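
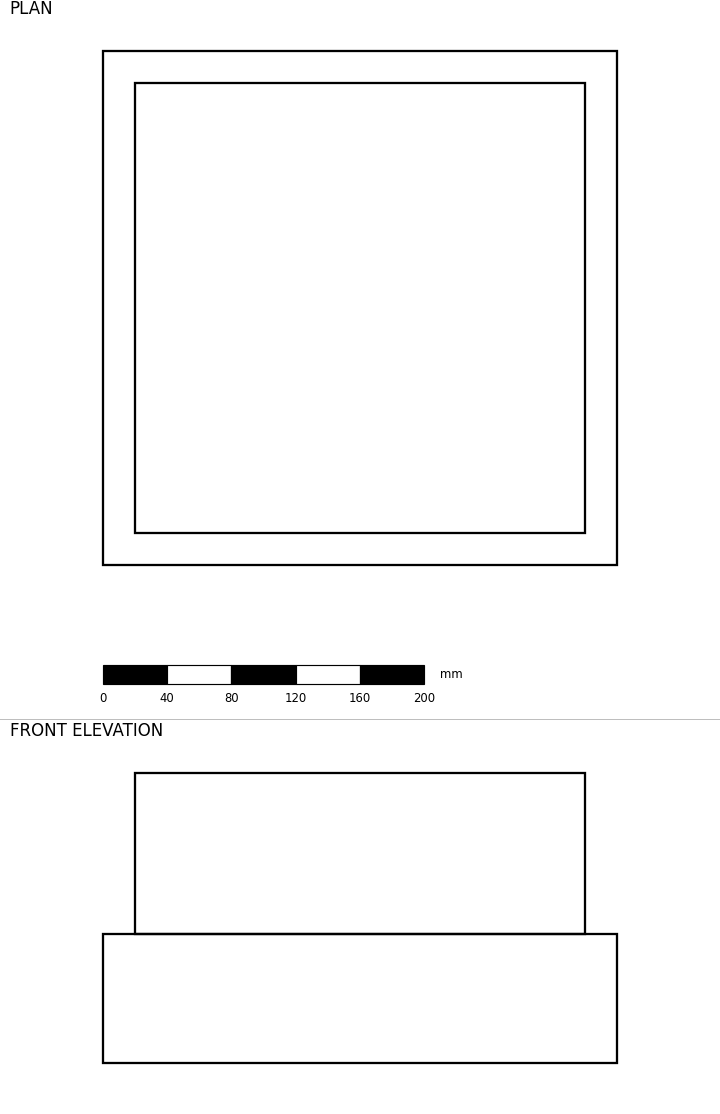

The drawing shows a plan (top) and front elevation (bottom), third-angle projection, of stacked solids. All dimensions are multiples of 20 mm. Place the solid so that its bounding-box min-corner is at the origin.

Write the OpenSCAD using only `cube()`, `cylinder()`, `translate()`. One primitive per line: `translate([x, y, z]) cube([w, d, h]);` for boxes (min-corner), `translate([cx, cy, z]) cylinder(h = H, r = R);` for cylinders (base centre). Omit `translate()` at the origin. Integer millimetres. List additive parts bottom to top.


cube([320, 320, 80]);
translate([20, 20, 80]) cube([280, 280, 100]);


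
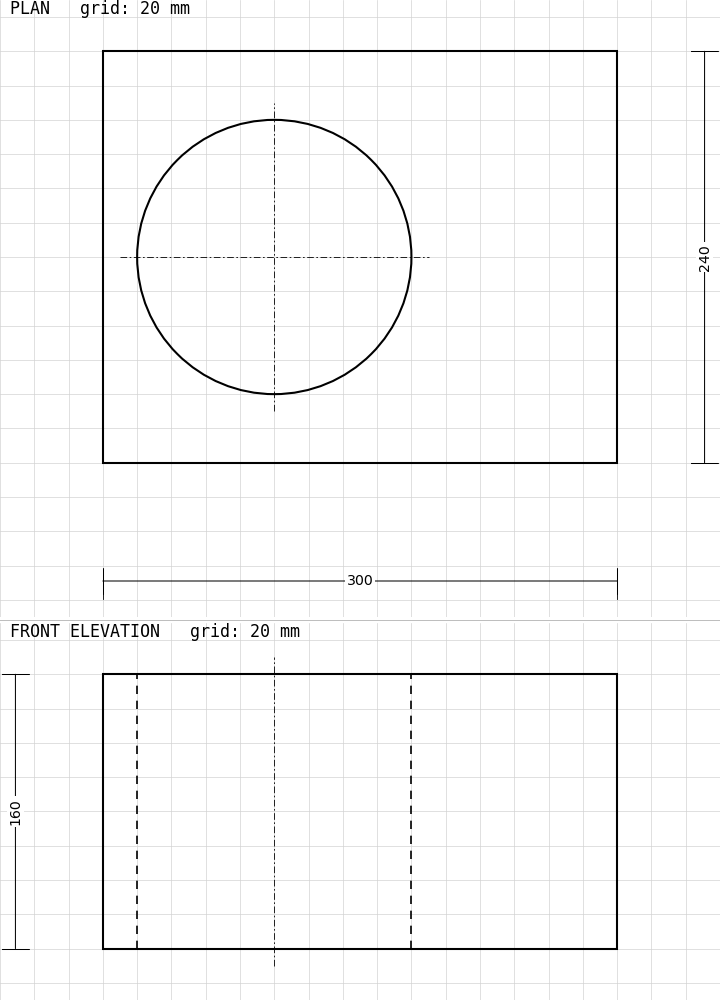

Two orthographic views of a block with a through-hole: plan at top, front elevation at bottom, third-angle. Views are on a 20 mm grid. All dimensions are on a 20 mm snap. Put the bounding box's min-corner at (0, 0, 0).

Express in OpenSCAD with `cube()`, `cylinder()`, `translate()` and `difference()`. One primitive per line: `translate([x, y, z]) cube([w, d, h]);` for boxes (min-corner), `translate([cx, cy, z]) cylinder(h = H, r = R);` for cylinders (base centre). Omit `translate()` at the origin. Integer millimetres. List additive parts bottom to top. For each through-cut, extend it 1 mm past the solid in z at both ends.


difference() {
  cube([300, 240, 160]);
  translate([100, 120, -1]) cylinder(h = 162, r = 80);
}


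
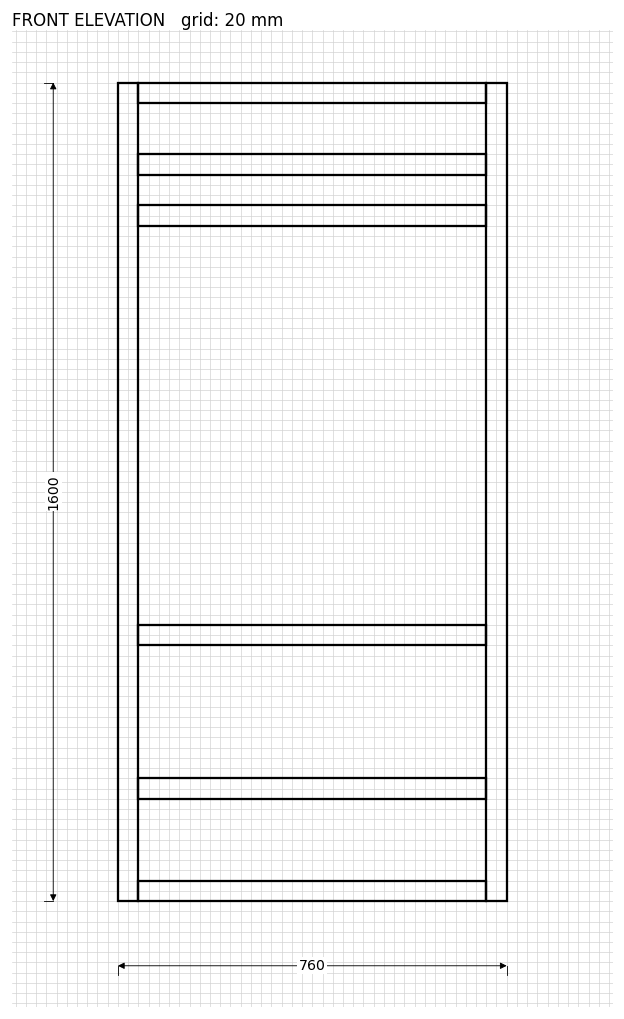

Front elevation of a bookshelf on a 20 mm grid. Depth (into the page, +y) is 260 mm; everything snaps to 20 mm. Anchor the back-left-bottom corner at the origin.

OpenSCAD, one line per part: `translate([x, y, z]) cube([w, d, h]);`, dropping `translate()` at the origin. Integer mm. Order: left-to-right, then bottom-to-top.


cube([40, 260, 1600]);
translate([40, 0, 0]) cube([680, 260, 40]);
translate([40, 0, 200]) cube([680, 260, 40]);
translate([40, 0, 500]) cube([680, 260, 40]);
translate([40, 0, 1320]) cube([680, 260, 40]);
translate([40, 0, 1420]) cube([680, 260, 40]);
translate([40, 0, 1560]) cube([680, 260, 40]);
translate([720, 0, 0]) cube([40, 260, 1600]);


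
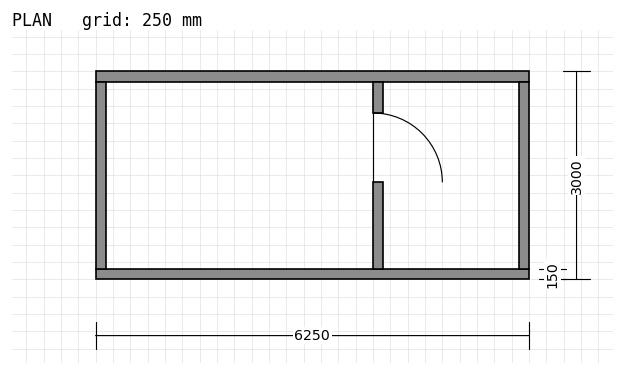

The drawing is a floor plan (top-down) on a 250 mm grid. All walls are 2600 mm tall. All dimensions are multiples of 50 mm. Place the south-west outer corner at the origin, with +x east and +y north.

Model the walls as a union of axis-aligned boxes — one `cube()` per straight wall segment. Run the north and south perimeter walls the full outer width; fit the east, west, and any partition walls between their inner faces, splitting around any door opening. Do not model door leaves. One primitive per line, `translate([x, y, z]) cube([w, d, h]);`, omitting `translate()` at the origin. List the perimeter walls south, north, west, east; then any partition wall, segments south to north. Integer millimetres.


cube([6250, 150, 2600]);
translate([0, 2850, 0]) cube([6250, 150, 2600]);
translate([0, 150, 0]) cube([150, 2700, 2600]);
translate([6100, 150, 0]) cube([150, 2700, 2600]);
translate([4000, 150, 0]) cube([150, 1250, 2600]);
translate([4000, 2400, 0]) cube([150, 450, 2600]);


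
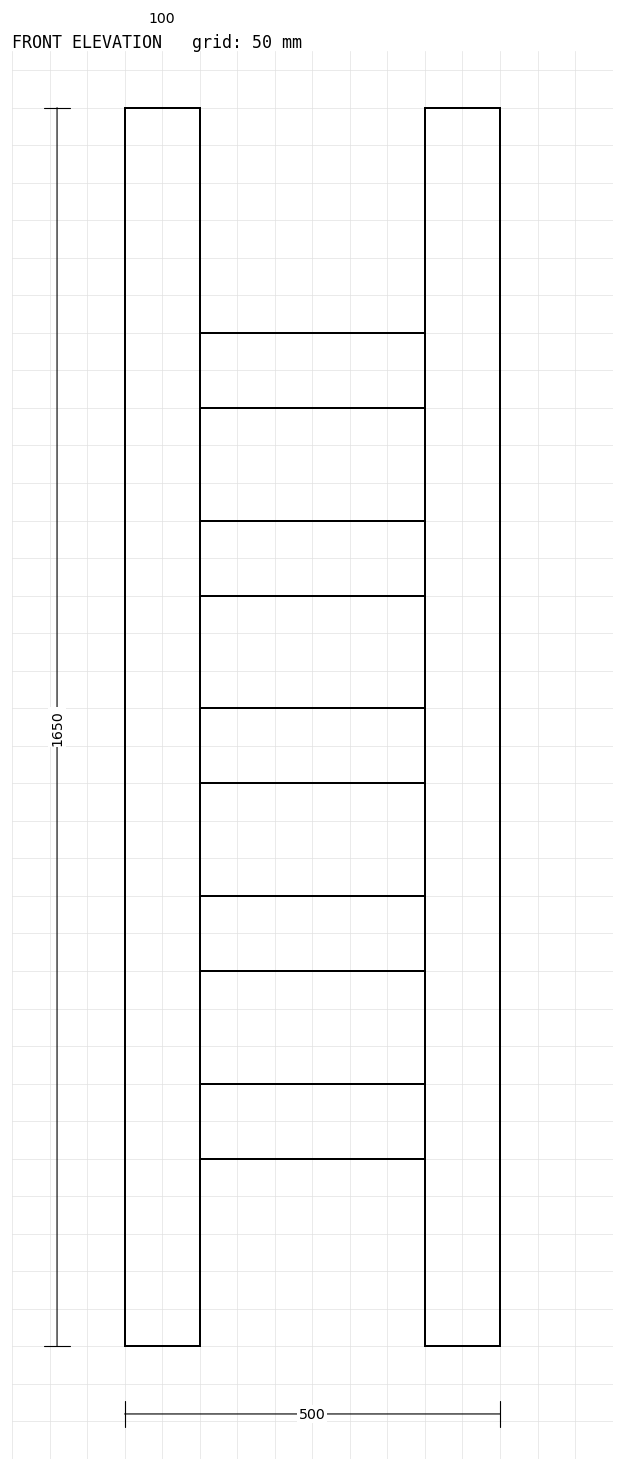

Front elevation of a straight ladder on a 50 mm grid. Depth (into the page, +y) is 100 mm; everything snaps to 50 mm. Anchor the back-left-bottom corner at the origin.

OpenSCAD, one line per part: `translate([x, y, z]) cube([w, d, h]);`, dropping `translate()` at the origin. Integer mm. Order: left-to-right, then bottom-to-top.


cube([100, 100, 1650]);
translate([100, 0, 250]) cube([300, 100, 100]);
translate([100, 0, 500]) cube([300, 100, 100]);
translate([100, 0, 750]) cube([300, 100, 100]);
translate([100, 0, 1000]) cube([300, 100, 100]);
translate([100, 0, 1250]) cube([300, 100, 100]);
translate([400, 0, 0]) cube([100, 100, 1650]);


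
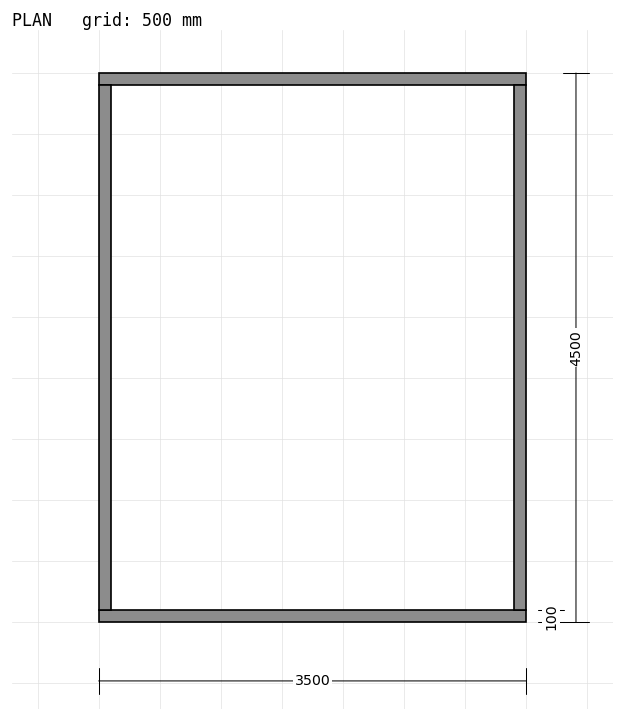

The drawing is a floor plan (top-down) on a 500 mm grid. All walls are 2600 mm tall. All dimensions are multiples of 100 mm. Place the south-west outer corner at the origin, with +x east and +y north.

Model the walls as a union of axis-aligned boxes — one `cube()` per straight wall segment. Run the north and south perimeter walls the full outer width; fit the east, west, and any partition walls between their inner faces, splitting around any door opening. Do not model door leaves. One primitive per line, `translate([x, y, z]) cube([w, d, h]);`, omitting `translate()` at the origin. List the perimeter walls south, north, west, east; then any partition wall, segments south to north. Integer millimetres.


cube([3500, 100, 2600]);
translate([0, 4400, 0]) cube([3500, 100, 2600]);
translate([0, 100, 0]) cube([100, 4300, 2600]);
translate([3400, 100, 0]) cube([100, 4300, 2600]);


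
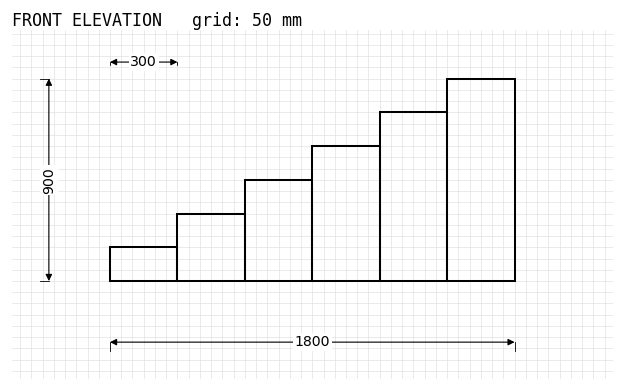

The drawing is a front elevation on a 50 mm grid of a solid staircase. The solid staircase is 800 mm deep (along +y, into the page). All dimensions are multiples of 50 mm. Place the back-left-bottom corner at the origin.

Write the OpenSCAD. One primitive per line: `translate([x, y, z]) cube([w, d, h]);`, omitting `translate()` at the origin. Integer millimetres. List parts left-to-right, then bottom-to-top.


cube([300, 800, 150]);
translate([300, 0, 0]) cube([300, 800, 300]);
translate([600, 0, 0]) cube([300, 800, 450]);
translate([900, 0, 0]) cube([300, 800, 600]);
translate([1200, 0, 0]) cube([300, 800, 750]);
translate([1500, 0, 0]) cube([300, 800, 900]);


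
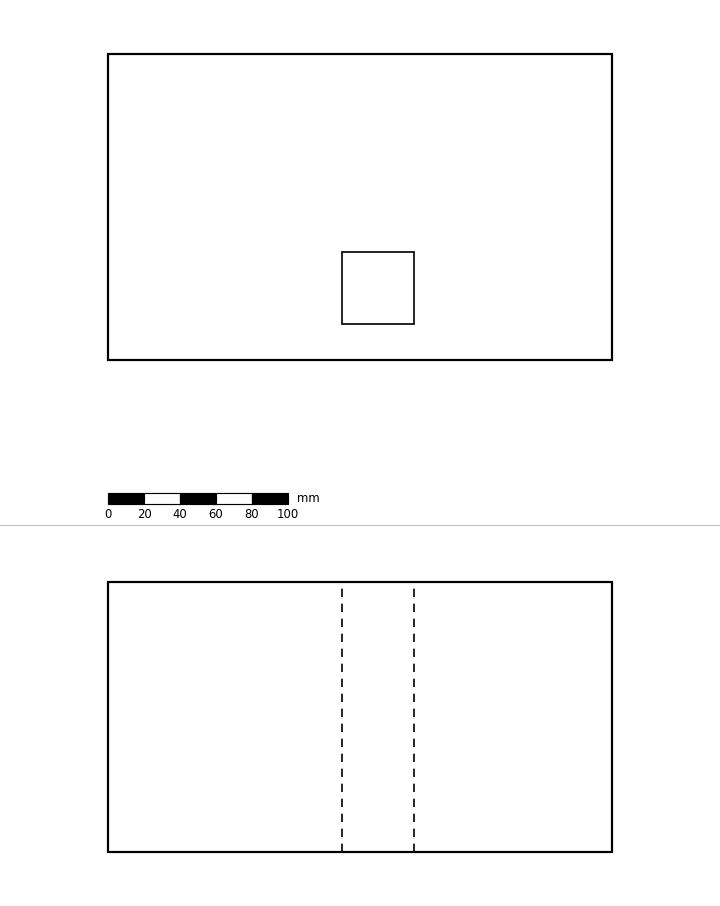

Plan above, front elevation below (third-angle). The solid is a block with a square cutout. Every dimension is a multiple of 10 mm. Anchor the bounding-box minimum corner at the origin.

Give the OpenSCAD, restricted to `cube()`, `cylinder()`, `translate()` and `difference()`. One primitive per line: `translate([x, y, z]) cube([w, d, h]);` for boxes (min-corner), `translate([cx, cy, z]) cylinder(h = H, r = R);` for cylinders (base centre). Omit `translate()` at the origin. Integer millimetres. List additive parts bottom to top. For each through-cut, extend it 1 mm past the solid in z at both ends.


difference() {
  cube([280, 170, 150]);
  translate([130, 20, -1]) cube([40, 40, 152]);
}


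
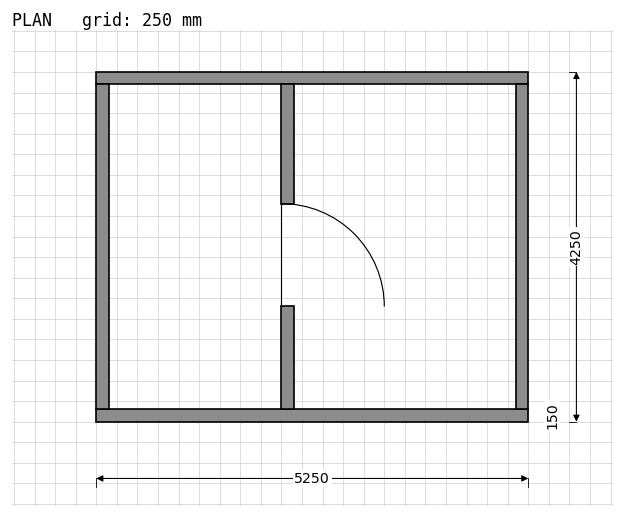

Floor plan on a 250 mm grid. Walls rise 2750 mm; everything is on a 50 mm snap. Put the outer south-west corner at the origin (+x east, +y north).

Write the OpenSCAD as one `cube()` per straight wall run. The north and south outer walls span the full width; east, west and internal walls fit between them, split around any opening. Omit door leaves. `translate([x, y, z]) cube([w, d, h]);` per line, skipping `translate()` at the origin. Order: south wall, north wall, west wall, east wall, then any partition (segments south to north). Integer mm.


cube([5250, 150, 2750]);
translate([0, 4100, 0]) cube([5250, 150, 2750]);
translate([0, 150, 0]) cube([150, 3950, 2750]);
translate([5100, 150, 0]) cube([150, 3950, 2750]);
translate([2250, 150, 0]) cube([150, 1250, 2750]);
translate([2250, 2650, 0]) cube([150, 1450, 2750]);


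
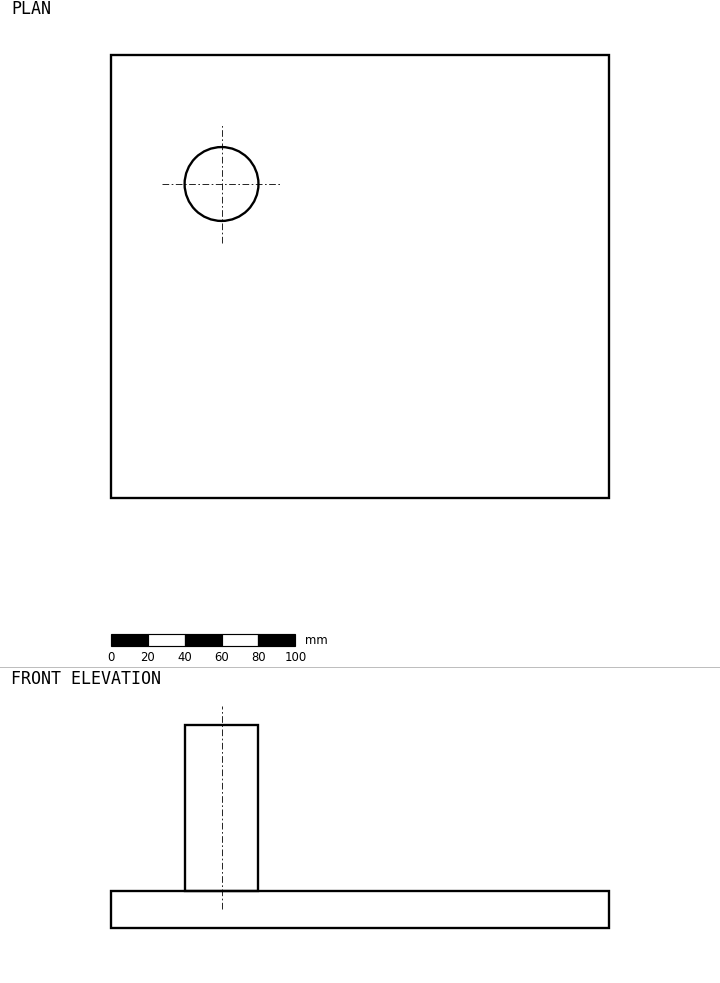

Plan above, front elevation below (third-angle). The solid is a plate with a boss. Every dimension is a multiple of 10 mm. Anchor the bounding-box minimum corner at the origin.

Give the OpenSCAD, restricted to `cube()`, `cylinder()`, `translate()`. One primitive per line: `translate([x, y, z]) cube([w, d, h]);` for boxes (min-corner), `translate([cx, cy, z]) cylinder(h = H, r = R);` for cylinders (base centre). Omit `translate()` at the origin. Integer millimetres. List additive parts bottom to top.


cube([270, 240, 20]);
translate([60, 170, 20]) cylinder(h = 90, r = 20);


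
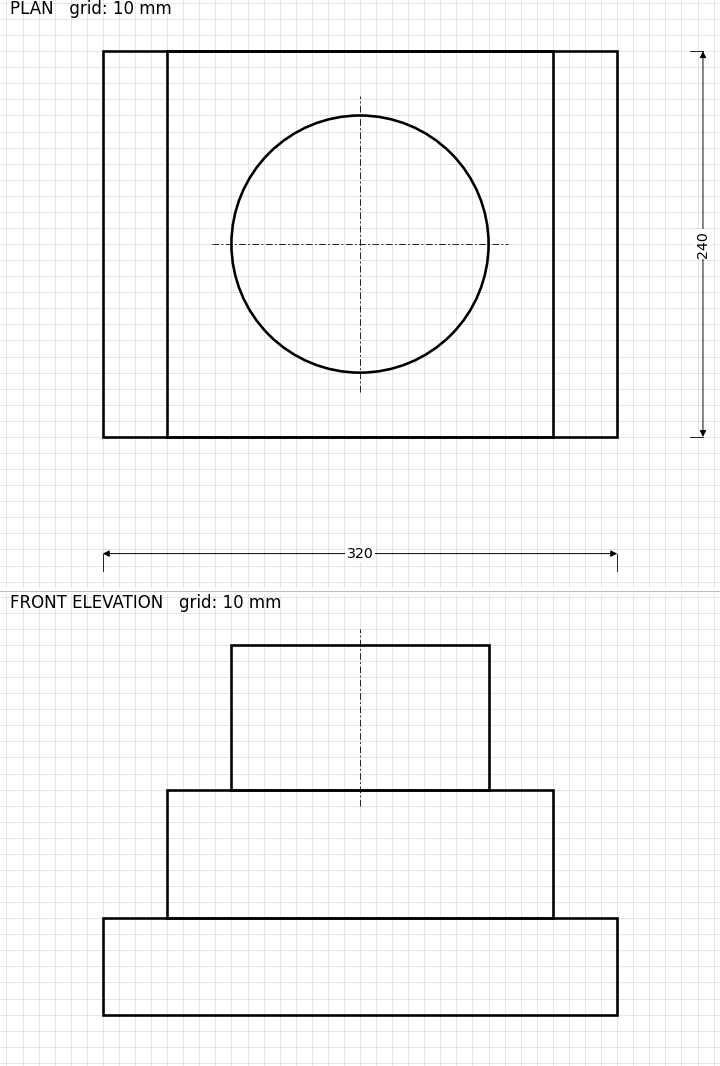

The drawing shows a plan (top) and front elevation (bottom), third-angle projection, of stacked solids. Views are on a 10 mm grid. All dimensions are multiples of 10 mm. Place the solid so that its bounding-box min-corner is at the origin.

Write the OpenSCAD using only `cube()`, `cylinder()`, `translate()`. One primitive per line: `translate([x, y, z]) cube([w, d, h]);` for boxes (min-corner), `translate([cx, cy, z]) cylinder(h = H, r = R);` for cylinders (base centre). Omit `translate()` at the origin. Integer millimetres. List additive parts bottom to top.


cube([320, 240, 60]);
translate([40, 0, 60]) cube([240, 240, 80]);
translate([160, 120, 140]) cylinder(h = 90, r = 80);


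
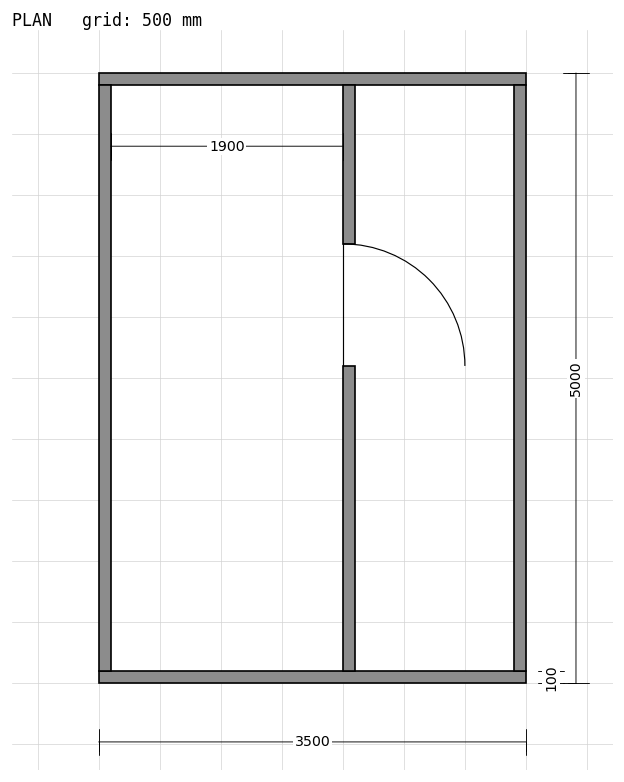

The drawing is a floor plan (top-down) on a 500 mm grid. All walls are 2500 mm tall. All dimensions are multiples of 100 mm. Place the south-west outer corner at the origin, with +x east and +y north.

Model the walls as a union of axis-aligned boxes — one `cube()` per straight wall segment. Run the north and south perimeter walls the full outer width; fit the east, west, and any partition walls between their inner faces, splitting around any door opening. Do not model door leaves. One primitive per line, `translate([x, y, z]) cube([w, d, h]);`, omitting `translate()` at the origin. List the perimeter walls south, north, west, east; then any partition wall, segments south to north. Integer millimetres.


cube([3500, 100, 2500]);
translate([0, 4900, 0]) cube([3500, 100, 2500]);
translate([0, 100, 0]) cube([100, 4800, 2500]);
translate([3400, 100, 0]) cube([100, 4800, 2500]);
translate([2000, 100, 0]) cube([100, 2500, 2500]);
translate([2000, 3600, 0]) cube([100, 1300, 2500]);


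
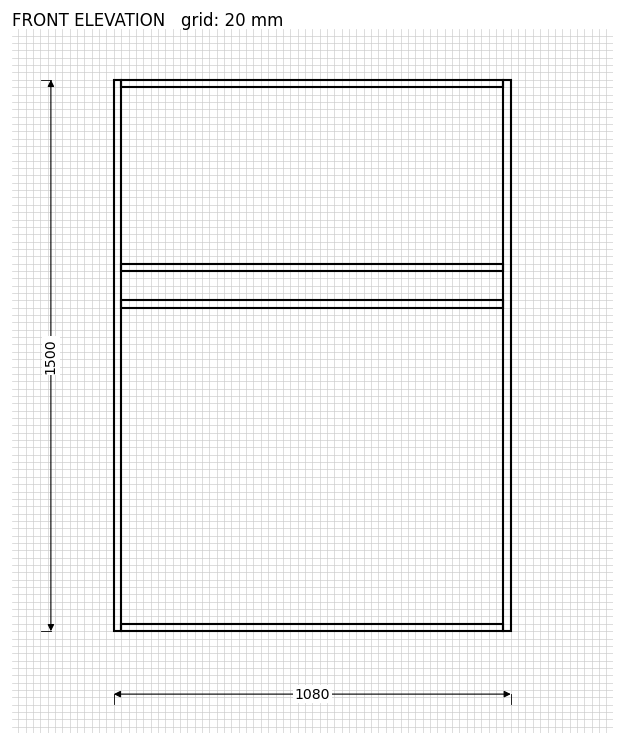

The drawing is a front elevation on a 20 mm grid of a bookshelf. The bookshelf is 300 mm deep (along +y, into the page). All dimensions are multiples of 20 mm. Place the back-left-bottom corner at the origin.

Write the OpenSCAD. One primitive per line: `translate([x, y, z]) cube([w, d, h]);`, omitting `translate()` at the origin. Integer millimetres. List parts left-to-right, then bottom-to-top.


cube([20, 300, 1500]);
translate([20, 0, 0]) cube([1040, 300, 20]);
translate([20, 0, 880]) cube([1040, 300, 20]);
translate([20, 0, 980]) cube([1040, 300, 20]);
translate([20, 0, 1480]) cube([1040, 300, 20]);
translate([1060, 0, 0]) cube([20, 300, 1500]);


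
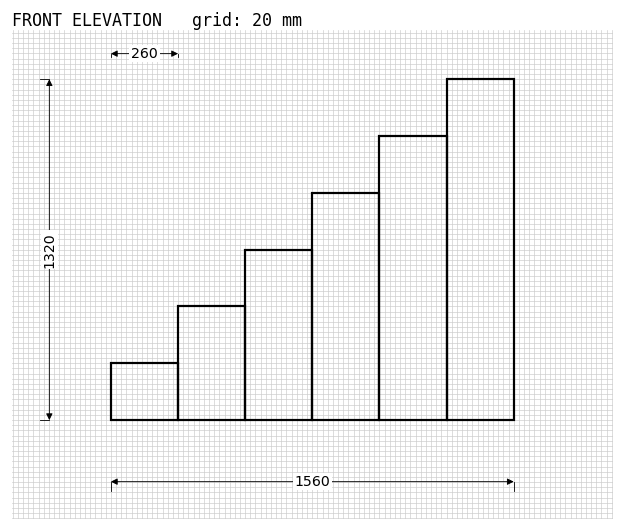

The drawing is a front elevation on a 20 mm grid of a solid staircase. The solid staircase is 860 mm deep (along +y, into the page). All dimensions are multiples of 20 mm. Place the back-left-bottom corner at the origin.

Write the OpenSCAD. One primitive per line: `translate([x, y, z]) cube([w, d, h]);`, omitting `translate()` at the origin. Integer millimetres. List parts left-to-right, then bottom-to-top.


cube([260, 860, 220]);
translate([260, 0, 0]) cube([260, 860, 440]);
translate([520, 0, 0]) cube([260, 860, 660]);
translate([780, 0, 0]) cube([260, 860, 880]);
translate([1040, 0, 0]) cube([260, 860, 1100]);
translate([1300, 0, 0]) cube([260, 860, 1320]);


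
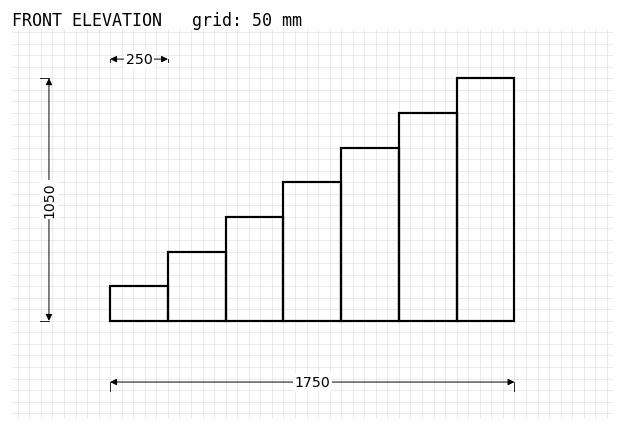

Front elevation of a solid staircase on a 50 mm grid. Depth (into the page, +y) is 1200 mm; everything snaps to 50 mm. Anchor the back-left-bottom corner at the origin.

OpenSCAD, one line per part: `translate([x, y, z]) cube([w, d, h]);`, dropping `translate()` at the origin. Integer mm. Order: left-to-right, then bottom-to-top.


cube([250, 1200, 150]);
translate([250, 0, 0]) cube([250, 1200, 300]);
translate([500, 0, 0]) cube([250, 1200, 450]);
translate([750, 0, 0]) cube([250, 1200, 600]);
translate([1000, 0, 0]) cube([250, 1200, 750]);
translate([1250, 0, 0]) cube([250, 1200, 900]);
translate([1500, 0, 0]) cube([250, 1200, 1050]);


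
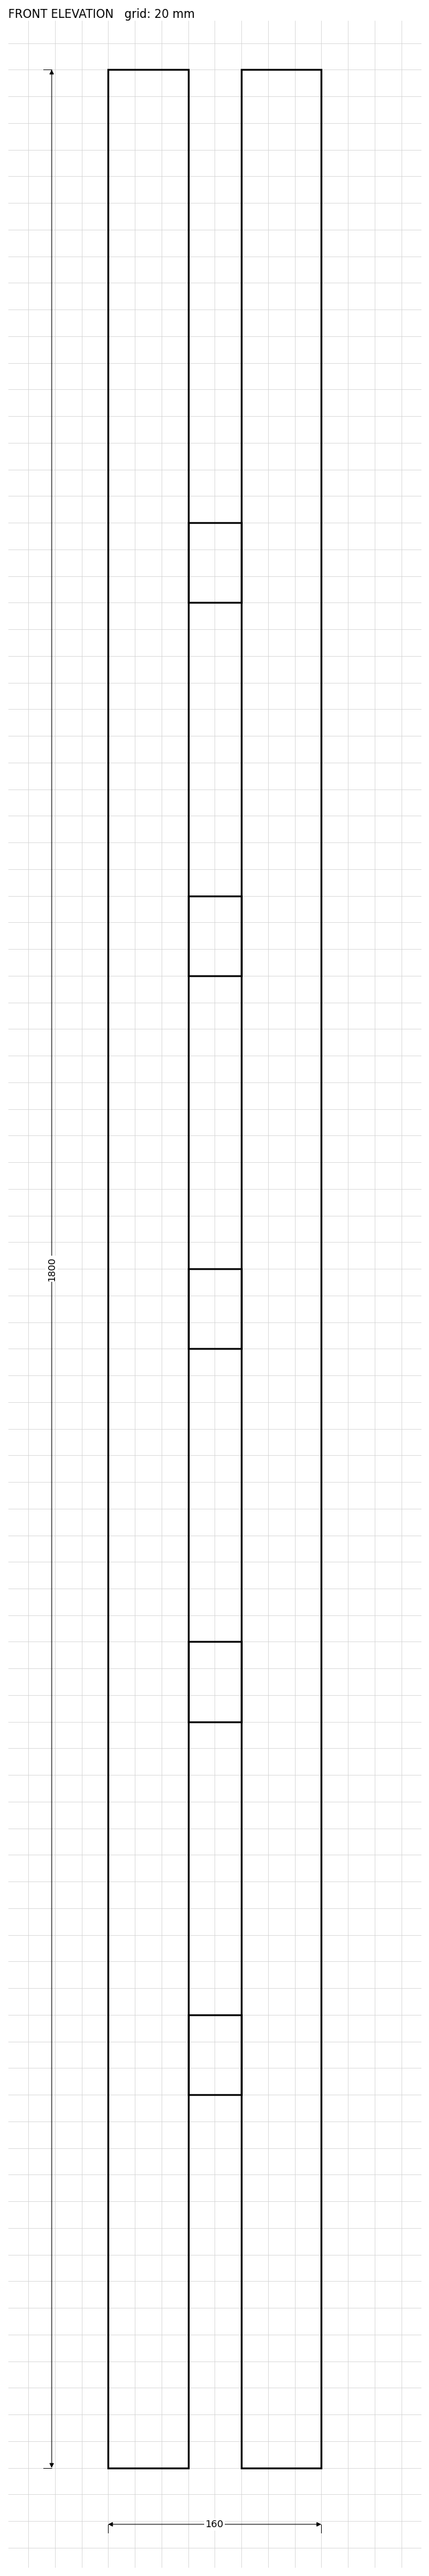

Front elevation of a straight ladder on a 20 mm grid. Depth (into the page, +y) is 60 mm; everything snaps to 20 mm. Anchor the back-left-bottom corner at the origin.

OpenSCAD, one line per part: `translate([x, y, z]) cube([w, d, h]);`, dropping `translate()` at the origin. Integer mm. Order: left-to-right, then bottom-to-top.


cube([60, 60, 1800]);
translate([60, 0, 280]) cube([40, 60, 60]);
translate([60, 0, 560]) cube([40, 60, 60]);
translate([60, 0, 840]) cube([40, 60, 60]);
translate([60, 0, 1120]) cube([40, 60, 60]);
translate([60, 0, 1400]) cube([40, 60, 60]);
translate([100, 0, 0]) cube([60, 60, 1800]);


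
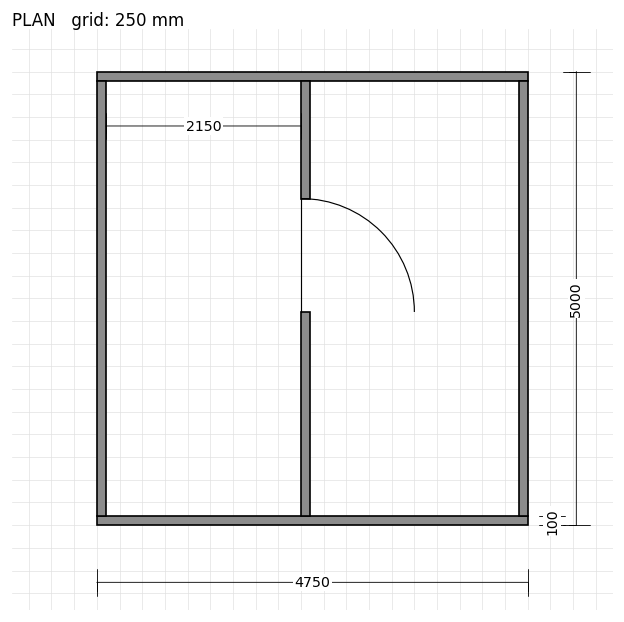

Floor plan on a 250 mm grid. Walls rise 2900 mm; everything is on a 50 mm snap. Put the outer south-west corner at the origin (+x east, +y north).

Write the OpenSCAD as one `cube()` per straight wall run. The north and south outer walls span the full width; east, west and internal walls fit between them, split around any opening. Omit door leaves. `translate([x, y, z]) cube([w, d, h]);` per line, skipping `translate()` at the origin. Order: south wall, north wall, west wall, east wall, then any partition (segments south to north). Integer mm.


cube([4750, 100, 2900]);
translate([0, 4900, 0]) cube([4750, 100, 2900]);
translate([0, 100, 0]) cube([100, 4800, 2900]);
translate([4650, 100, 0]) cube([100, 4800, 2900]);
translate([2250, 100, 0]) cube([100, 2250, 2900]);
translate([2250, 3600, 0]) cube([100, 1300, 2900]);


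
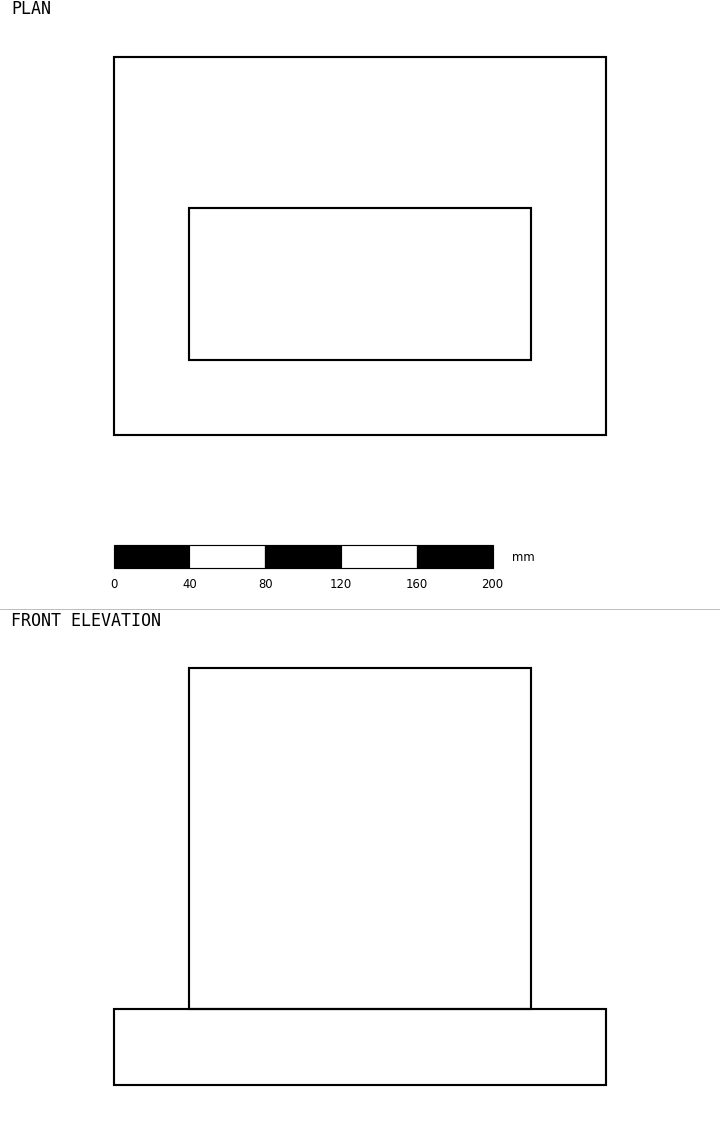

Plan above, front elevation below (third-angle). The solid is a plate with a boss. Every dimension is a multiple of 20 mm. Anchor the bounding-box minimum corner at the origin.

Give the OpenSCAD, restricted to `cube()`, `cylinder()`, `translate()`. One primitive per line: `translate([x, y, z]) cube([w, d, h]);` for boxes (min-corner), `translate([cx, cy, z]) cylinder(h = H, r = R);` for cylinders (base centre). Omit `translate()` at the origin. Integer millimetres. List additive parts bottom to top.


cube([260, 200, 40]);
translate([40, 40, 40]) cube([180, 80, 180]);


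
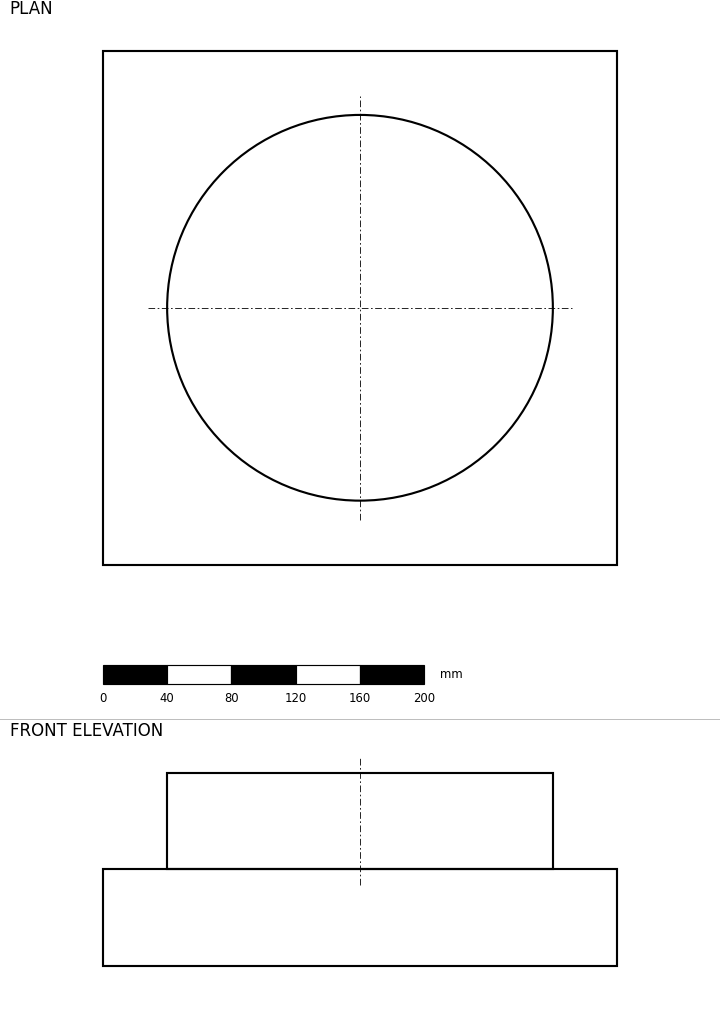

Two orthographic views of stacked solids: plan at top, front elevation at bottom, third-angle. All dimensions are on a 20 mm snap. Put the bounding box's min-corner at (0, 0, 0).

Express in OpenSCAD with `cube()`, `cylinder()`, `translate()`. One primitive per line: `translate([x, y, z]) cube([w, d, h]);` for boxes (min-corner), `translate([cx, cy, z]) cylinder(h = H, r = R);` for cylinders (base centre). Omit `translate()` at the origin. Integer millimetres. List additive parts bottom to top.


cube([320, 320, 60]);
translate([160, 160, 60]) cylinder(h = 60, r = 120);


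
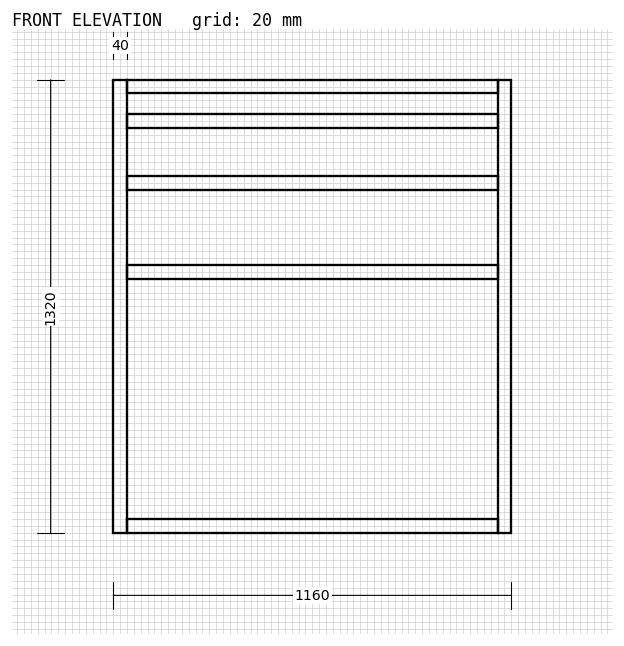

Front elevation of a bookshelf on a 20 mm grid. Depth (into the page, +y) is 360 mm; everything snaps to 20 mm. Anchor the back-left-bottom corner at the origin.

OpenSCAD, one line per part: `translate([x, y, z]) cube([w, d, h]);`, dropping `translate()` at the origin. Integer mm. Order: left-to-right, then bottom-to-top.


cube([40, 360, 1320]);
translate([40, 0, 0]) cube([1080, 360, 40]);
translate([40, 0, 740]) cube([1080, 360, 40]);
translate([40, 0, 1000]) cube([1080, 360, 40]);
translate([40, 0, 1180]) cube([1080, 360, 40]);
translate([40, 0, 1280]) cube([1080, 360, 40]);
translate([1120, 0, 0]) cube([40, 360, 1320]);


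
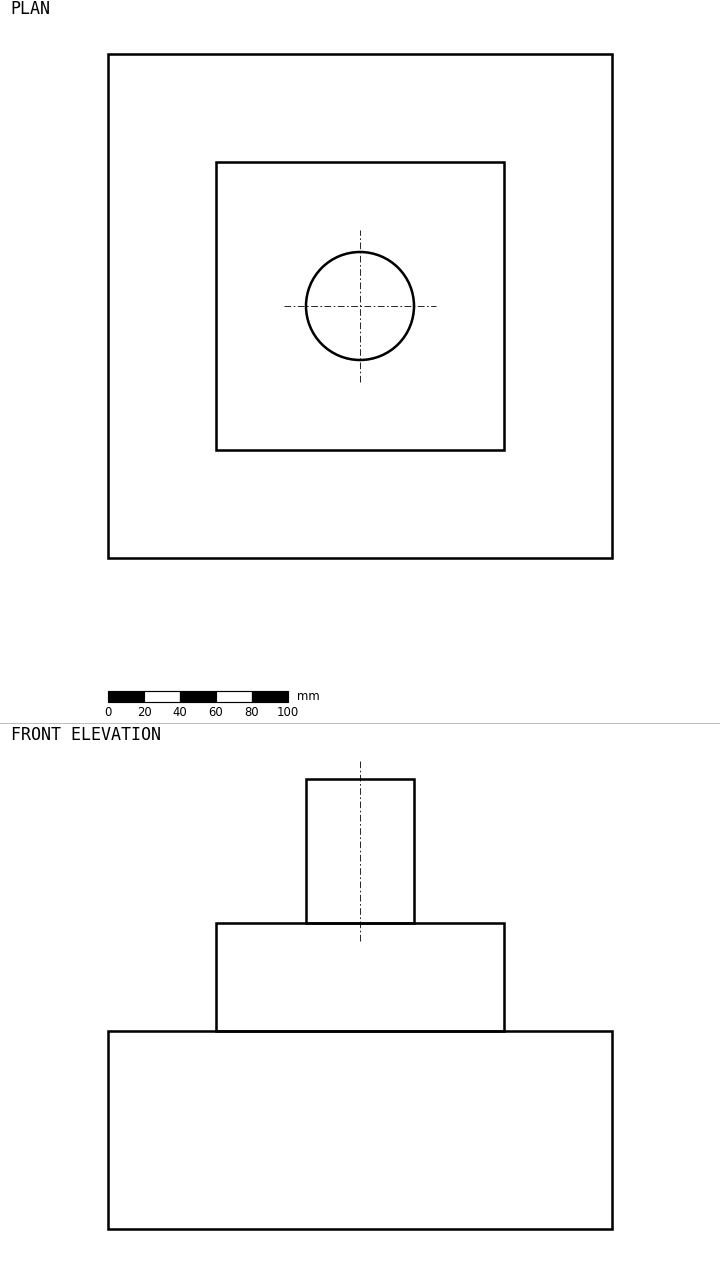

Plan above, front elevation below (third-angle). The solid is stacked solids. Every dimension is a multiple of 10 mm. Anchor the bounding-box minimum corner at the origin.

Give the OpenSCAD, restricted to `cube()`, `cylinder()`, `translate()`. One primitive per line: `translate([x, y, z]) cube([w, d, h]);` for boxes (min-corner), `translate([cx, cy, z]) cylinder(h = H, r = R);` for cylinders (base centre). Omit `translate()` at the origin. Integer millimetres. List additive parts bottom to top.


cube([280, 280, 110]);
translate([60, 60, 110]) cube([160, 160, 60]);
translate([140, 140, 170]) cylinder(h = 80, r = 30);


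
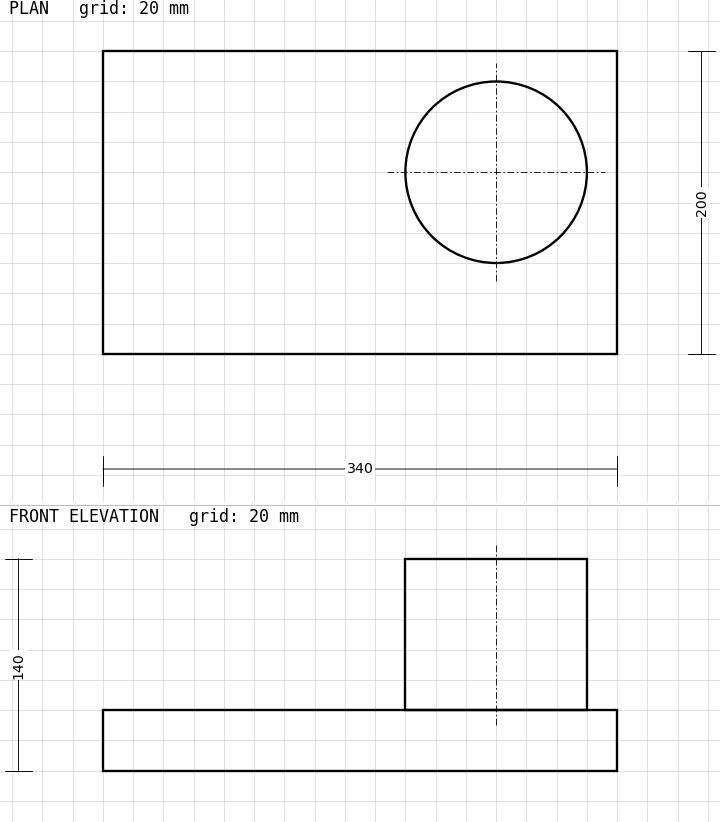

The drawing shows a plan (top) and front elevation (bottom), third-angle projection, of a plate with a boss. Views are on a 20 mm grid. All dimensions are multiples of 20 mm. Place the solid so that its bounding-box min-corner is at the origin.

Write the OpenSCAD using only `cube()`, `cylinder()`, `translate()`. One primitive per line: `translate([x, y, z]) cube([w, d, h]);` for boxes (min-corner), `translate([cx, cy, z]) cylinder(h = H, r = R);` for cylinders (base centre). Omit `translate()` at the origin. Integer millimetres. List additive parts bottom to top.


cube([340, 200, 40]);
translate([260, 120, 40]) cylinder(h = 100, r = 60);


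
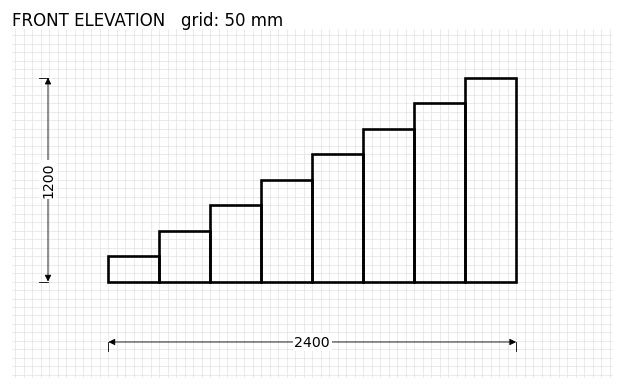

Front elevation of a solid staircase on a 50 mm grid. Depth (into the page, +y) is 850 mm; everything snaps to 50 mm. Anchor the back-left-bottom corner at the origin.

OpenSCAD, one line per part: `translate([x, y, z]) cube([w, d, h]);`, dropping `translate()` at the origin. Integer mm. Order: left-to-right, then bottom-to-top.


cube([300, 850, 150]);
translate([300, 0, 0]) cube([300, 850, 300]);
translate([600, 0, 0]) cube([300, 850, 450]);
translate([900, 0, 0]) cube([300, 850, 600]);
translate([1200, 0, 0]) cube([300, 850, 750]);
translate([1500, 0, 0]) cube([300, 850, 900]);
translate([1800, 0, 0]) cube([300, 850, 1050]);
translate([2100, 0, 0]) cube([300, 850, 1200]);


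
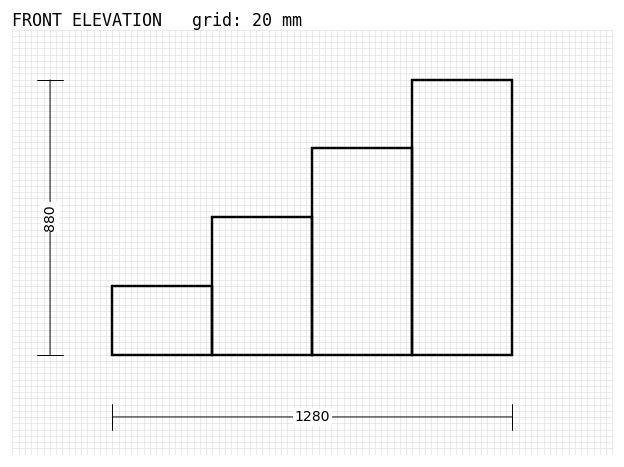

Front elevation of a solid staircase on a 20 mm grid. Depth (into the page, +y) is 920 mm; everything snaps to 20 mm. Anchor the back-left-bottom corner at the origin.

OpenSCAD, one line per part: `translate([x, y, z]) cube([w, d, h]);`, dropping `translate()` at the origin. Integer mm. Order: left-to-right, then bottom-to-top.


cube([320, 920, 220]);
translate([320, 0, 0]) cube([320, 920, 440]);
translate([640, 0, 0]) cube([320, 920, 660]);
translate([960, 0, 0]) cube([320, 920, 880]);


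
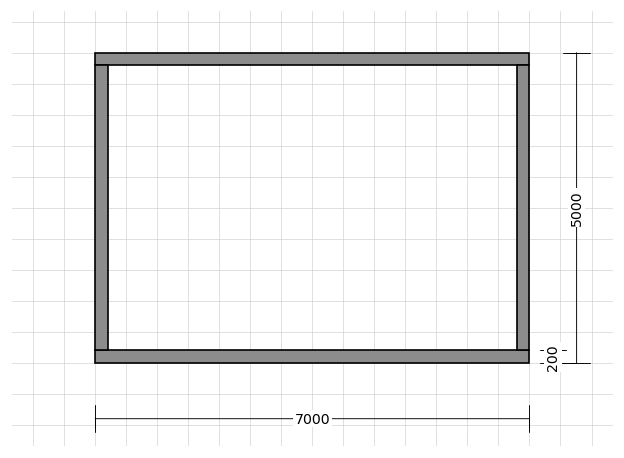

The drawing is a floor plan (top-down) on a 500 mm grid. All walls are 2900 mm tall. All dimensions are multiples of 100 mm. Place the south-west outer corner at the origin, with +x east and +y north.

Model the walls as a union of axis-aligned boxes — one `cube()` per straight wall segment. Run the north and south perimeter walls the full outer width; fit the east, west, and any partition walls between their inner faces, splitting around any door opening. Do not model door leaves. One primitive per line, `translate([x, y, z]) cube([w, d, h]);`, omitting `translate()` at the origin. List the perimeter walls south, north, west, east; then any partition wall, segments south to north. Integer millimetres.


cube([7000, 200, 2900]);
translate([0, 4800, 0]) cube([7000, 200, 2900]);
translate([0, 200, 0]) cube([200, 4600, 2900]);
translate([6800, 200, 0]) cube([200, 4600, 2900]);


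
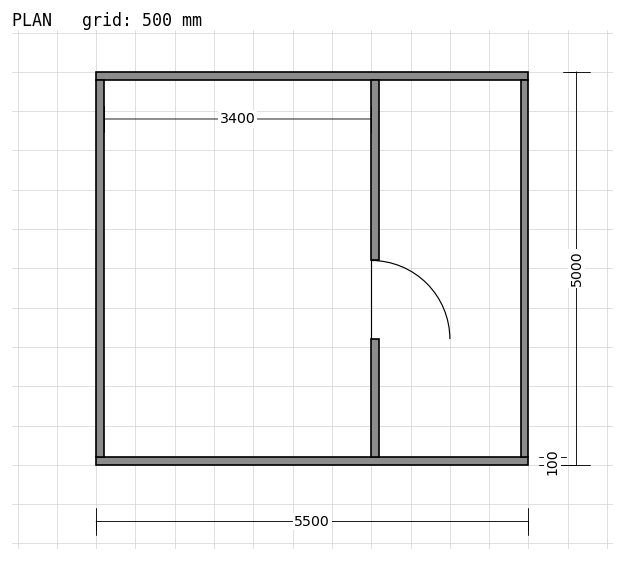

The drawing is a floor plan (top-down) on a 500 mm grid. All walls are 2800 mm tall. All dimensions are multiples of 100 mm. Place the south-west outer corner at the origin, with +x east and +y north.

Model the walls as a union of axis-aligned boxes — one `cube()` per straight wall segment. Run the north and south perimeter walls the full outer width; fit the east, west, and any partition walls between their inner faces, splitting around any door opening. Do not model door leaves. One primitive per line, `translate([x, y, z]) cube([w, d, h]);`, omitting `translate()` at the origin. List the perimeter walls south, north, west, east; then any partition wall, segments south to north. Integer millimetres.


cube([5500, 100, 2800]);
translate([0, 4900, 0]) cube([5500, 100, 2800]);
translate([0, 100, 0]) cube([100, 4800, 2800]);
translate([5400, 100, 0]) cube([100, 4800, 2800]);
translate([3500, 100, 0]) cube([100, 1500, 2800]);
translate([3500, 2600, 0]) cube([100, 2300, 2800]);


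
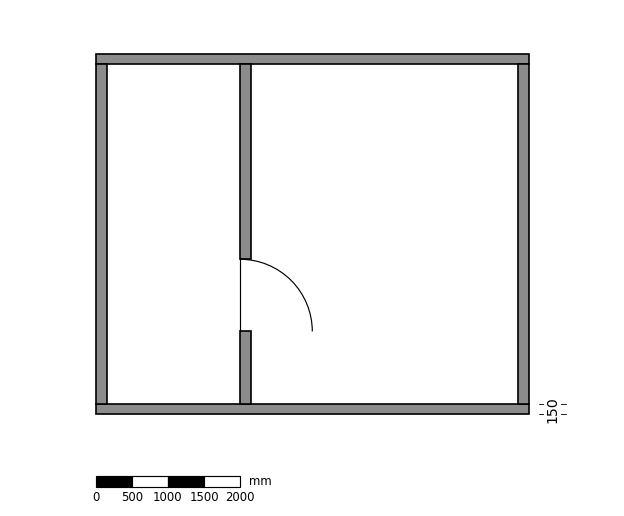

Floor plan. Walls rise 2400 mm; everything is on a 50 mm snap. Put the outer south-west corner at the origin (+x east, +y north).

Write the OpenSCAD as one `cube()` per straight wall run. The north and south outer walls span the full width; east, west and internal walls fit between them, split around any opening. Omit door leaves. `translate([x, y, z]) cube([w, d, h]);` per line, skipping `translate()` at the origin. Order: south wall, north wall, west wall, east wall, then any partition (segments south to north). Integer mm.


cube([6000, 150, 2400]);
translate([0, 4850, 0]) cube([6000, 150, 2400]);
translate([0, 150, 0]) cube([150, 4700, 2400]);
translate([5850, 150, 0]) cube([150, 4700, 2400]);
translate([2000, 150, 0]) cube([150, 1000, 2400]);
translate([2000, 2150, 0]) cube([150, 2700, 2400]);


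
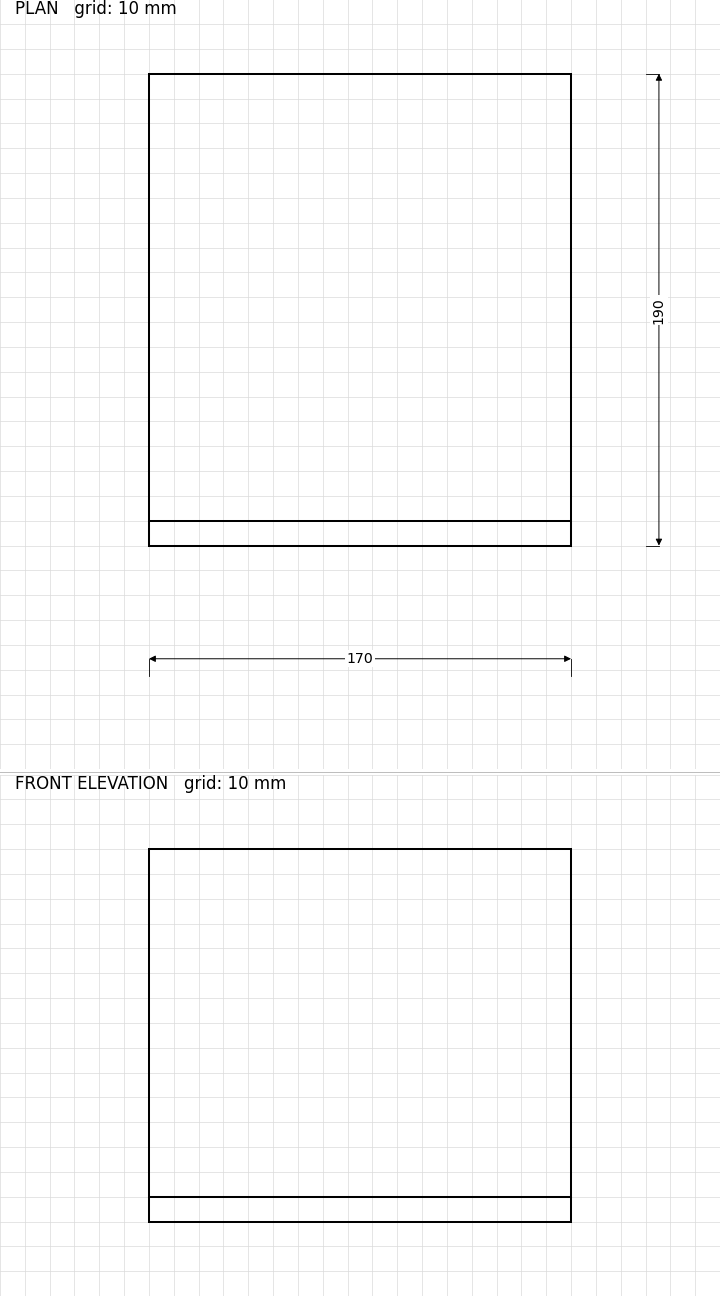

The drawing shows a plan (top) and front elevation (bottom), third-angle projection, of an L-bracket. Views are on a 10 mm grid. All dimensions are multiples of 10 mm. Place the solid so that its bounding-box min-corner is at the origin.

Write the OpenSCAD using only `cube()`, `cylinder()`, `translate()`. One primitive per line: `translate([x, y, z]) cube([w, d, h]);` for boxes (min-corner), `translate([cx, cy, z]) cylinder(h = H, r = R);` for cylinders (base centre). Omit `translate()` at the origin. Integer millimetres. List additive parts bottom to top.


cube([170, 190, 10]);
translate([0, 0, 10]) cube([170, 10, 140]);


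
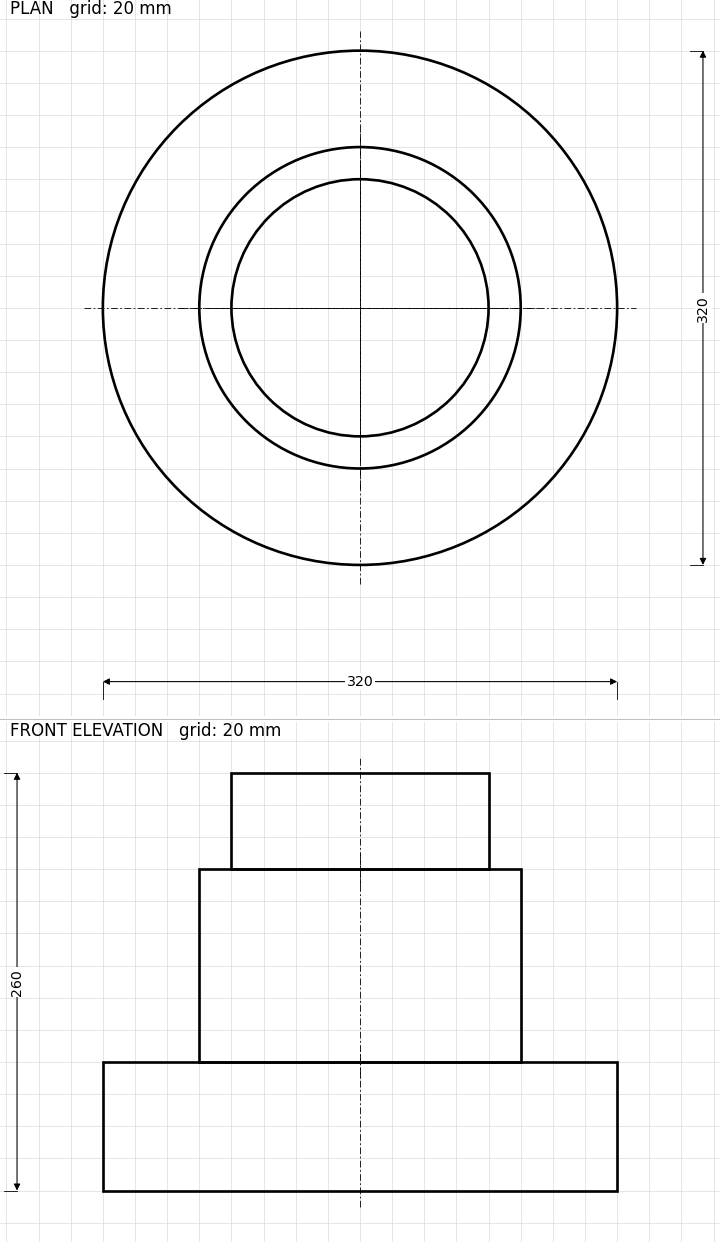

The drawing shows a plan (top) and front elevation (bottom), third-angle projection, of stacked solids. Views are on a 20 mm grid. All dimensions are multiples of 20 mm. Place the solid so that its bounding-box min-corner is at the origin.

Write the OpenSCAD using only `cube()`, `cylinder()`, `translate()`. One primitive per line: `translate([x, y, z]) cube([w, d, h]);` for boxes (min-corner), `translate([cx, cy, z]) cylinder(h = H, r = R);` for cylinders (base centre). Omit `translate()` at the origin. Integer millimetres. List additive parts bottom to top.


translate([160, 160, 0]) cylinder(h = 80, r = 160);
translate([160, 160, 80]) cylinder(h = 120, r = 100);
translate([160, 160, 200]) cylinder(h = 60, r = 80);


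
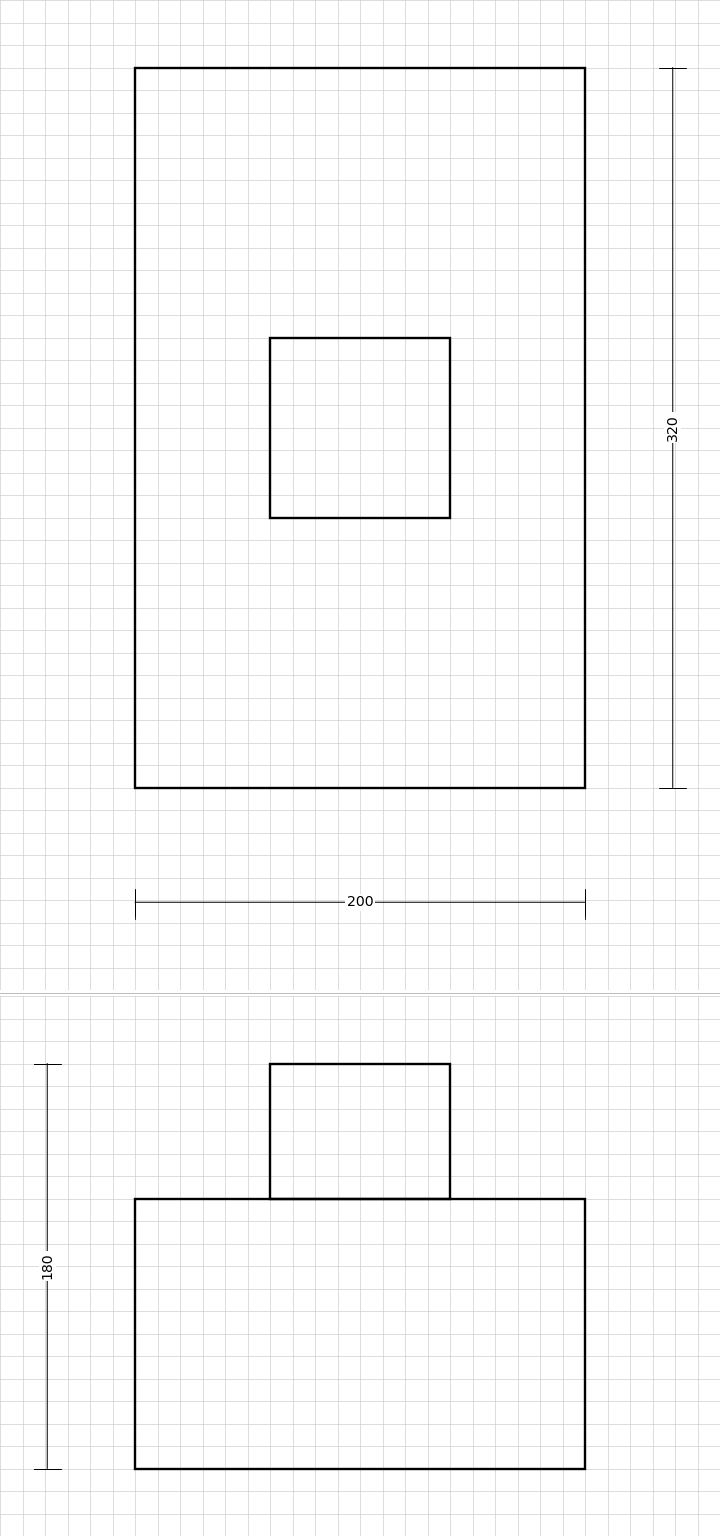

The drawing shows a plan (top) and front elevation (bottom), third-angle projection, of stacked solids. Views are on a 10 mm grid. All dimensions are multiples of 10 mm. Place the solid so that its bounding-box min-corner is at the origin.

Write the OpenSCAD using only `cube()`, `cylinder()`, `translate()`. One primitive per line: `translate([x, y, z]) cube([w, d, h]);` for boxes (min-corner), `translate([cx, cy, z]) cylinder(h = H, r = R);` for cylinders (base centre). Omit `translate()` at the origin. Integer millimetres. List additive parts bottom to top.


cube([200, 320, 120]);
translate([60, 120, 120]) cube([80, 80, 60]);


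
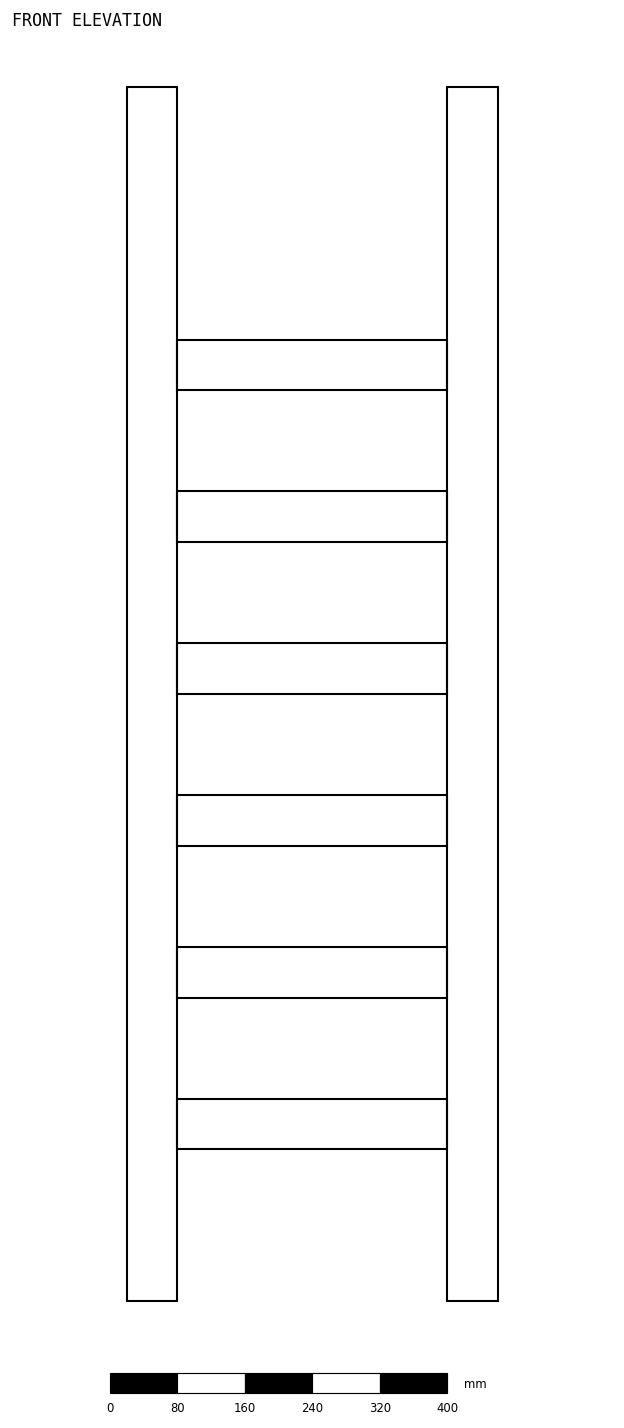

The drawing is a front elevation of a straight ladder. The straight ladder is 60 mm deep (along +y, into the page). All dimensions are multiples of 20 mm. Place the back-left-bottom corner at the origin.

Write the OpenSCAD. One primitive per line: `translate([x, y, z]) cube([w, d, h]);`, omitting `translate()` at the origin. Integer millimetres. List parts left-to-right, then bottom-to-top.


cube([60, 60, 1440]);
translate([60, 0, 180]) cube([320, 60, 60]);
translate([60, 0, 360]) cube([320, 60, 60]);
translate([60, 0, 540]) cube([320, 60, 60]);
translate([60, 0, 720]) cube([320, 60, 60]);
translate([60, 0, 900]) cube([320, 60, 60]);
translate([60, 0, 1080]) cube([320, 60, 60]);
translate([380, 0, 0]) cube([60, 60, 1440]);


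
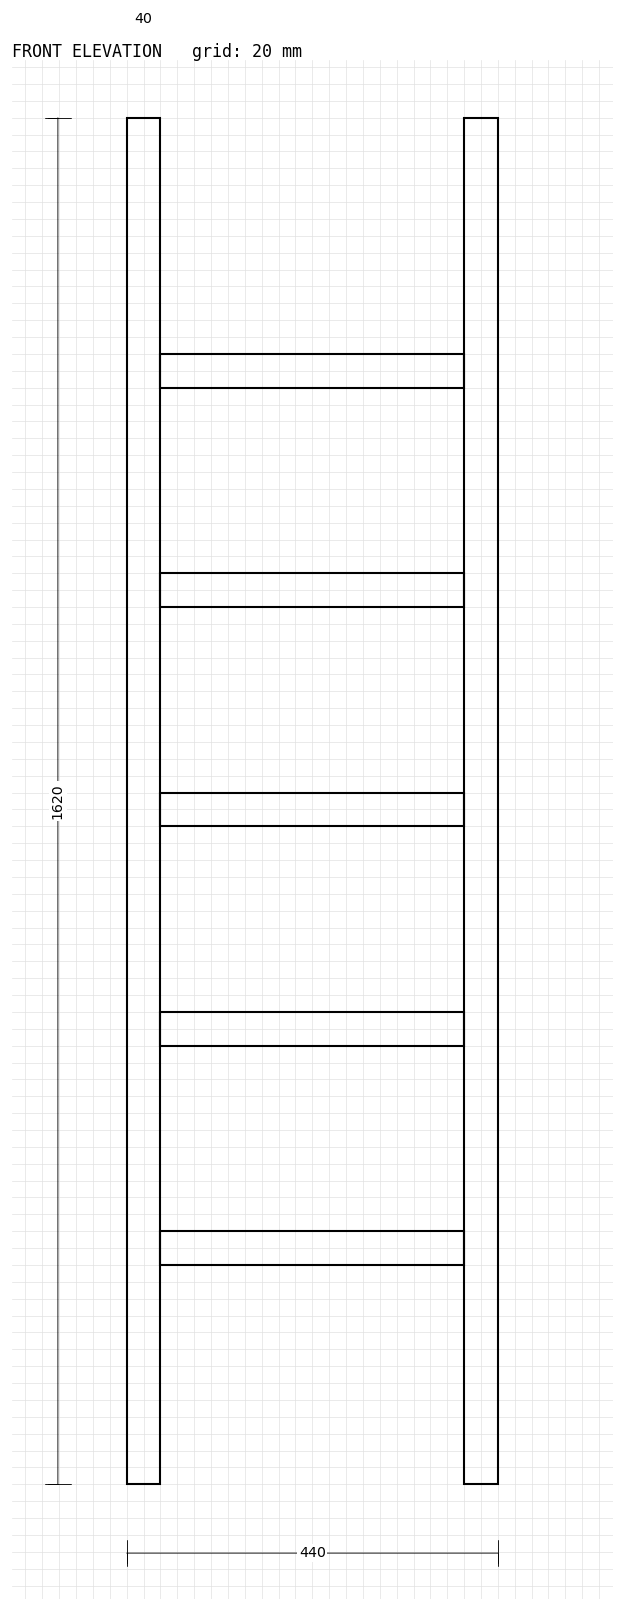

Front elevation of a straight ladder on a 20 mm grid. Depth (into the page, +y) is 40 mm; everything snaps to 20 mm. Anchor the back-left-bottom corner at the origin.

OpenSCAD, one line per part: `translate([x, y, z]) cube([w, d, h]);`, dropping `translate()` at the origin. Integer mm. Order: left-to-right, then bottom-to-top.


cube([40, 40, 1620]);
translate([40, 0, 260]) cube([360, 40, 40]);
translate([40, 0, 520]) cube([360, 40, 40]);
translate([40, 0, 780]) cube([360, 40, 40]);
translate([40, 0, 1040]) cube([360, 40, 40]);
translate([40, 0, 1300]) cube([360, 40, 40]);
translate([400, 0, 0]) cube([40, 40, 1620]);


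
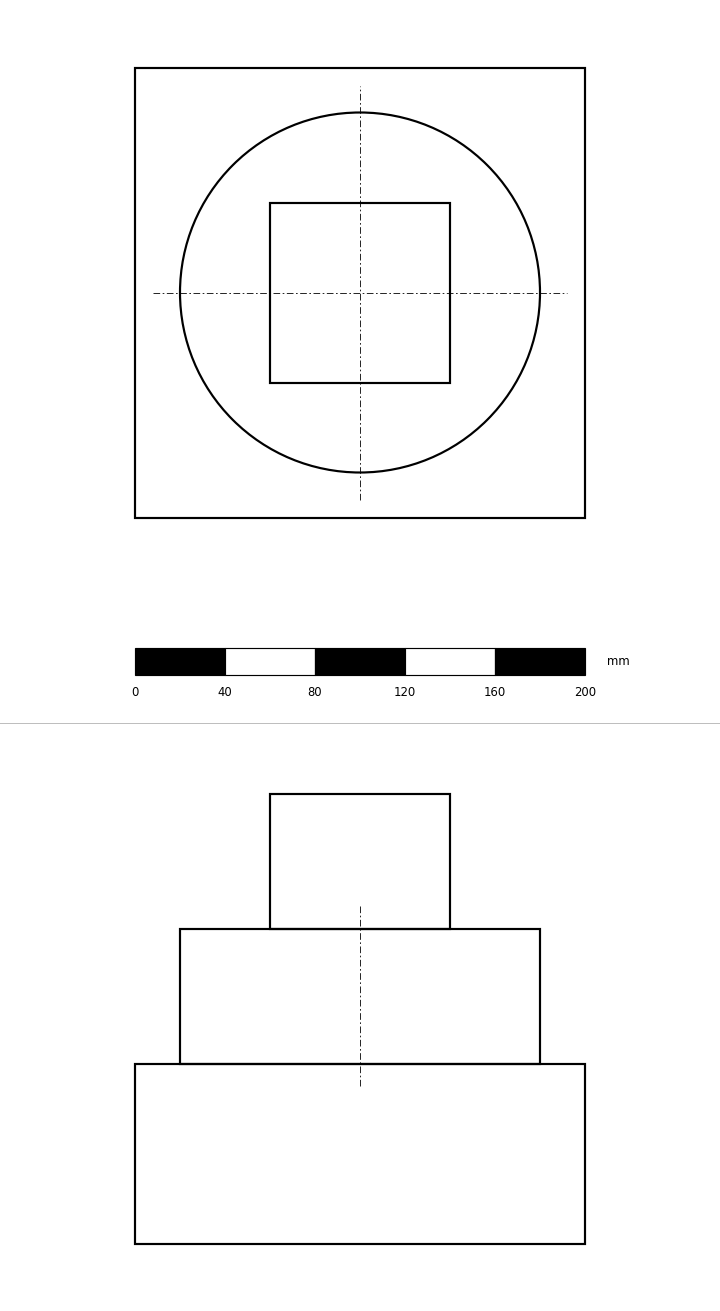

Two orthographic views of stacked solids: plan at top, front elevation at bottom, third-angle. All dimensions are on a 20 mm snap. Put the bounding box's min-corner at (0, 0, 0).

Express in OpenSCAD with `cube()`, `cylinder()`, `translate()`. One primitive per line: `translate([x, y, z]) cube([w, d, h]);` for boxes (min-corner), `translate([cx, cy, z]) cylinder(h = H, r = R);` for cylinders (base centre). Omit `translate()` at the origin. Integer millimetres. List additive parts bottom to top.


cube([200, 200, 80]);
translate([100, 100, 80]) cylinder(h = 60, r = 80);
translate([60, 60, 140]) cube([80, 80, 60]);


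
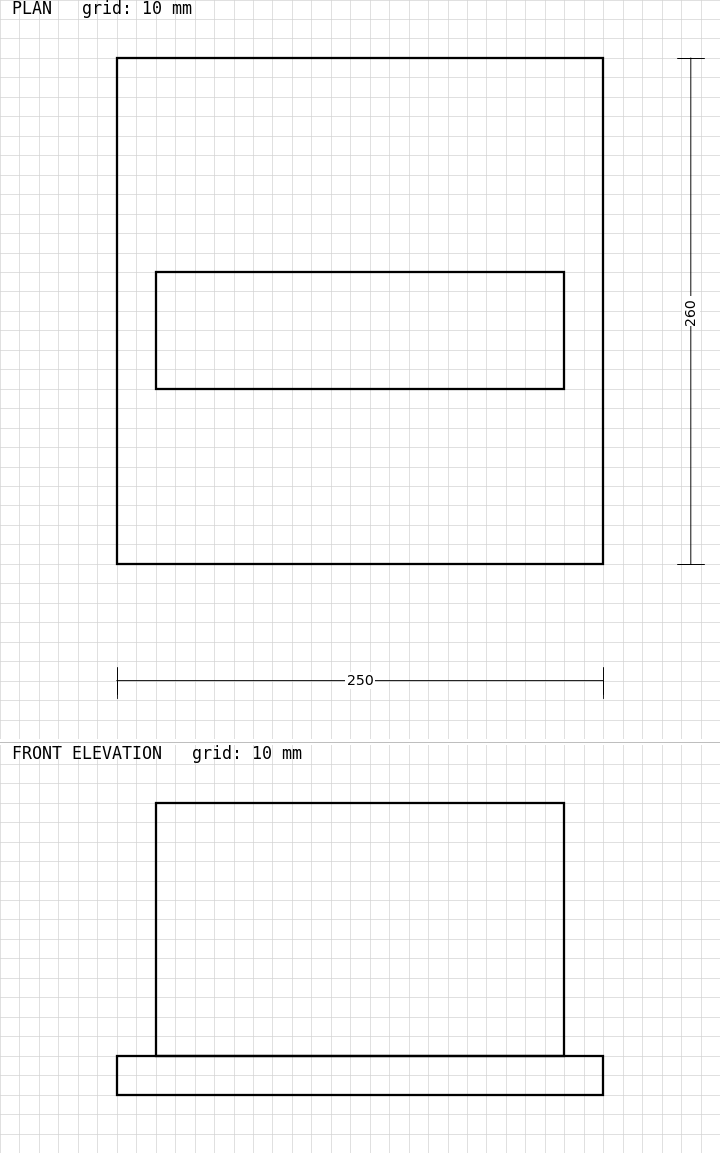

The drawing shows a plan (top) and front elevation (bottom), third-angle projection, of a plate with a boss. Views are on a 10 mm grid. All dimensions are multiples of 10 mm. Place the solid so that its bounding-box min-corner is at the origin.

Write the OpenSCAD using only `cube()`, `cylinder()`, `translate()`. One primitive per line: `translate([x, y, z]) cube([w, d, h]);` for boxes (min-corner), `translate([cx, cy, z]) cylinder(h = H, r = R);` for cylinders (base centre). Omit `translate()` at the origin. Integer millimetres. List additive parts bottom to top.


cube([250, 260, 20]);
translate([20, 90, 20]) cube([210, 60, 130]);


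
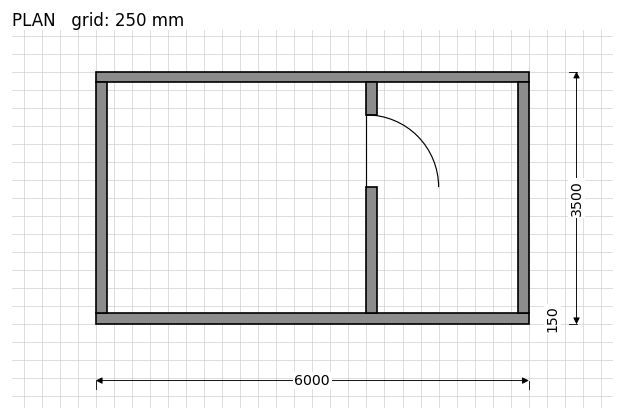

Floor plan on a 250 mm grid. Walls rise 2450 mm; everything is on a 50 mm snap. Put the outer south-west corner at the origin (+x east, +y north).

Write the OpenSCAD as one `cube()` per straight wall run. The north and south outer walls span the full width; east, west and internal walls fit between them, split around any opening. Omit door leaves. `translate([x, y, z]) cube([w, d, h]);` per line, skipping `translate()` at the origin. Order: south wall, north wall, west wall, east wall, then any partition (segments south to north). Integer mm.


cube([6000, 150, 2450]);
translate([0, 3350, 0]) cube([6000, 150, 2450]);
translate([0, 150, 0]) cube([150, 3200, 2450]);
translate([5850, 150, 0]) cube([150, 3200, 2450]);
translate([3750, 150, 0]) cube([150, 1750, 2450]);
translate([3750, 2900, 0]) cube([150, 450, 2450]);


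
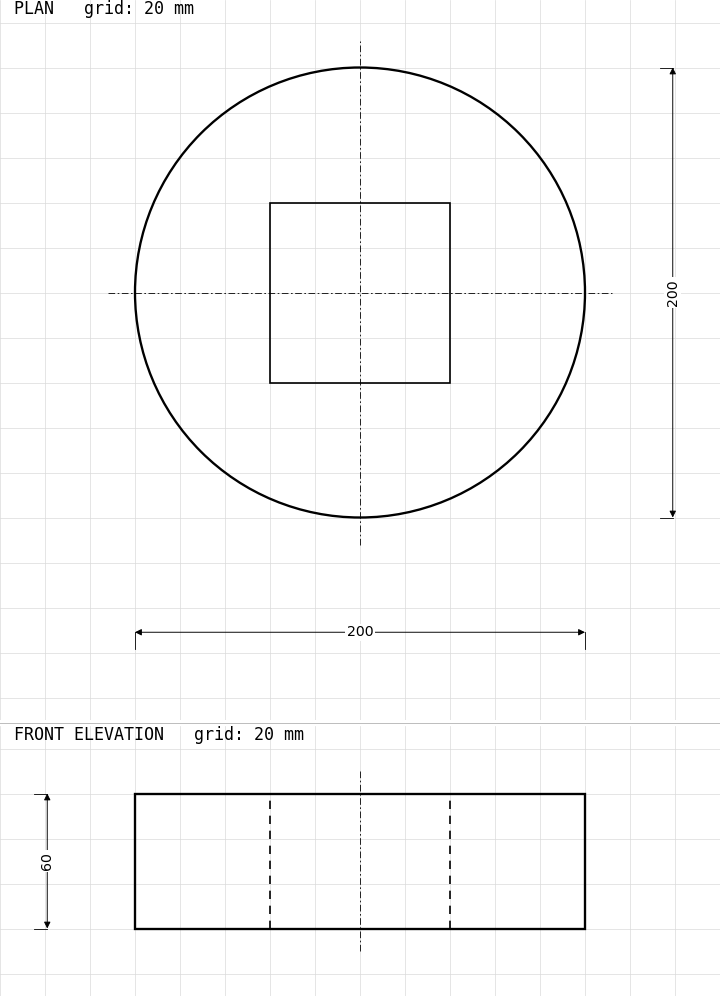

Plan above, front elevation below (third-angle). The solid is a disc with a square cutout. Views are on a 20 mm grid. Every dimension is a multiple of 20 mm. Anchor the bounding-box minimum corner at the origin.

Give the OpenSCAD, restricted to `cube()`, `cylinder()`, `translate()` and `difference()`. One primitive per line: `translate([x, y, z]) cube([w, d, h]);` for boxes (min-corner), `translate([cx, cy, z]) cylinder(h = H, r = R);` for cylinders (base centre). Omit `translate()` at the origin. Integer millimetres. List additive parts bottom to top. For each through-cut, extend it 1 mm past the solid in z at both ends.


difference() {
  translate([100, 100, 0]) cylinder(h = 60, r = 100);
  translate([60, 60, -1]) cube([80, 80, 62]);
}
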